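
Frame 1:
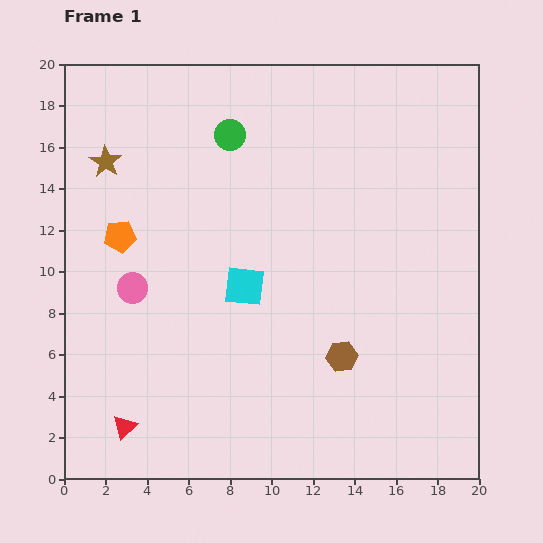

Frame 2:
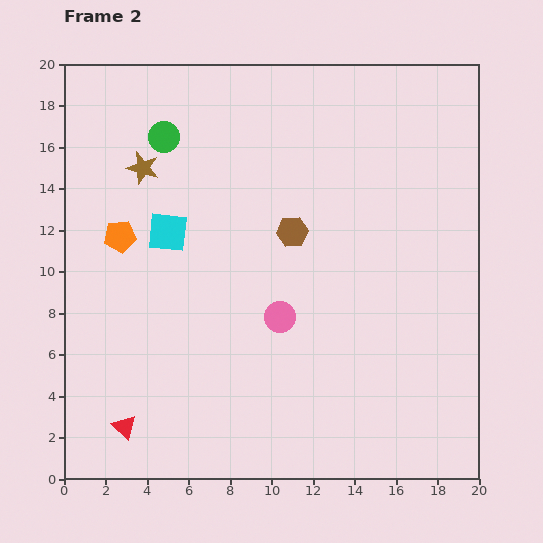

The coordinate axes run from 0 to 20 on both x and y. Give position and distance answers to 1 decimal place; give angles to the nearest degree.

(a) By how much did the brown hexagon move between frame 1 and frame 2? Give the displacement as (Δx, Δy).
(-2.4, 6.0)

The brown hexagon was at (13.4, 5.9) in frame 1 and (11.0, 11.9) in frame 2.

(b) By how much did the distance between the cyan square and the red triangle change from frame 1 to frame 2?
+0.7

Distance in frame 1: 8.9. Distance in frame 2: 9.6.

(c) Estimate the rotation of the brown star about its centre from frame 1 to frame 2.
16° counter-clockwise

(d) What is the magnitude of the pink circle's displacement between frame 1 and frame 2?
7.2

The pink circle moved from (3.3, 9.2) to (10.4, 7.8), a distance of √(7.1² + 1.4²) ≈ 7.2.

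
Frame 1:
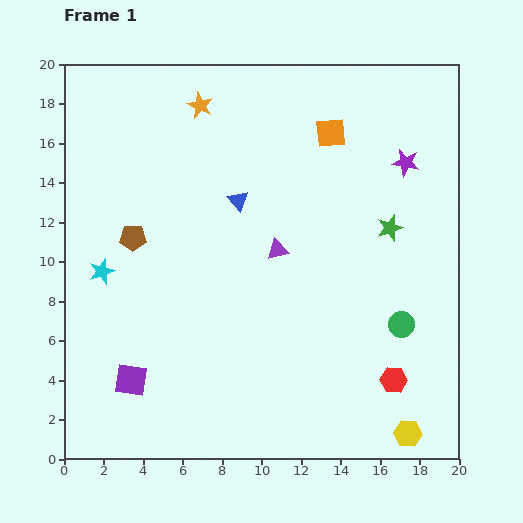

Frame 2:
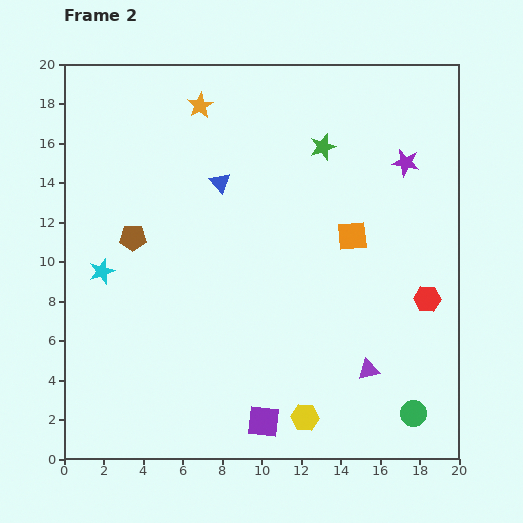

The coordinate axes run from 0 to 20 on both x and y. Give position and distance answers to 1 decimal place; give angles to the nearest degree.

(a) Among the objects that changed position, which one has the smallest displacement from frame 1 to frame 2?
the blue triangle

(moved 1.3)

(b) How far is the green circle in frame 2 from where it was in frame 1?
4.5

The green circle moved from (17.1, 6.8) to (17.7, 2.3), a distance of √(0.6² + 4.5²) ≈ 4.5.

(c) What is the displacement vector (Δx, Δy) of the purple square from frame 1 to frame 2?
(6.7, -2.1)

The purple square was at (3.4, 4.0) in frame 1 and (10.1, 1.9) in frame 2.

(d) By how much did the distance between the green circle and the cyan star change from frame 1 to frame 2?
+2.0

Distance in frame 1: 15.4. Distance in frame 2: 17.4.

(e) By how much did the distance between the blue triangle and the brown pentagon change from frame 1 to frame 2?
-0.4

Distance in frame 1: 5.6. Distance in frame 2: 5.2.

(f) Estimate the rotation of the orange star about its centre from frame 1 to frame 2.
17° clockwise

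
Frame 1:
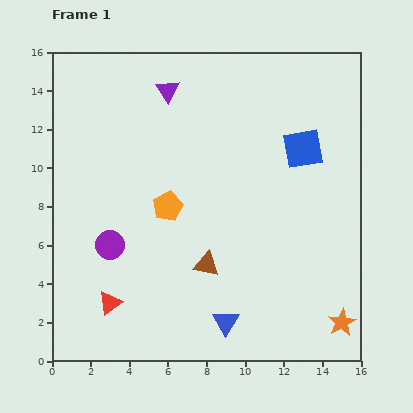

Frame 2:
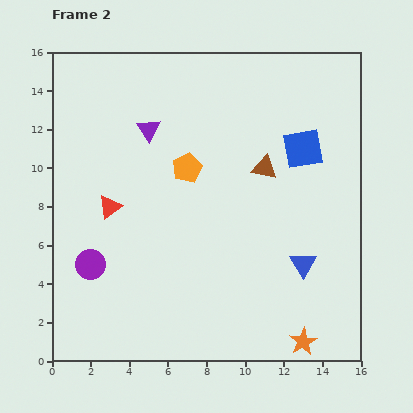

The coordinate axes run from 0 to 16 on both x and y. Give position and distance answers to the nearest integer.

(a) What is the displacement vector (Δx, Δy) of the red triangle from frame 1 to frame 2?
(0, 5)

The red triangle was at (3, 3) in frame 1 and (3, 8) in frame 2.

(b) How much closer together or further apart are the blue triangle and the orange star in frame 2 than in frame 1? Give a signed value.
-2

Distance in frame 1: 6. Distance in frame 2: 4.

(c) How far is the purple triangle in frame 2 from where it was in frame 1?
2

The purple triangle moved from (6, 14) to (5, 12), a distance of √(1² + 2²) ≈ 2.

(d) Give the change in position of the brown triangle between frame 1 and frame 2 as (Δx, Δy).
(3, 5)

The brown triangle was at (8, 5) in frame 1 and (11, 10) in frame 2.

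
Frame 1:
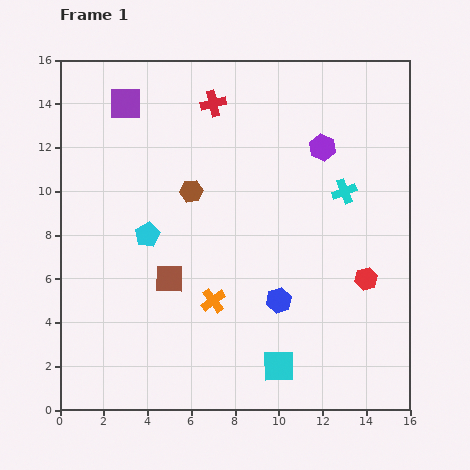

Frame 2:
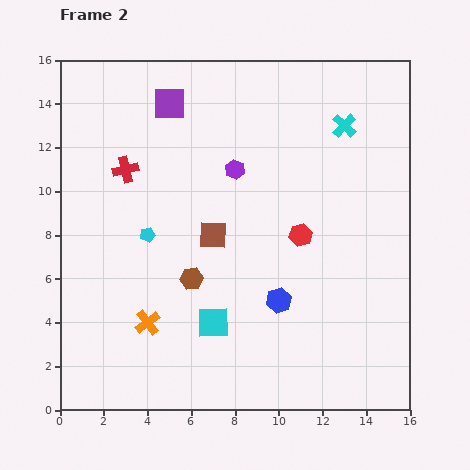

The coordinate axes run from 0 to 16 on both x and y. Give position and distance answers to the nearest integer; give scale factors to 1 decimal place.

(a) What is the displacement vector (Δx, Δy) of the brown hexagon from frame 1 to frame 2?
(0, -4)

The brown hexagon was at (6, 10) in frame 1 and (6, 6) in frame 2.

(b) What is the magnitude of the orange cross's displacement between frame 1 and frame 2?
3

The orange cross moved from (7, 5) to (4, 4), a distance of √(3² + 1²) ≈ 3.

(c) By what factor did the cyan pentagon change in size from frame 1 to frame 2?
0.6×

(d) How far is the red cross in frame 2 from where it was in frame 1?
5

The red cross moved from (7, 14) to (3, 11), a distance of √(4² + 3²) ≈ 5.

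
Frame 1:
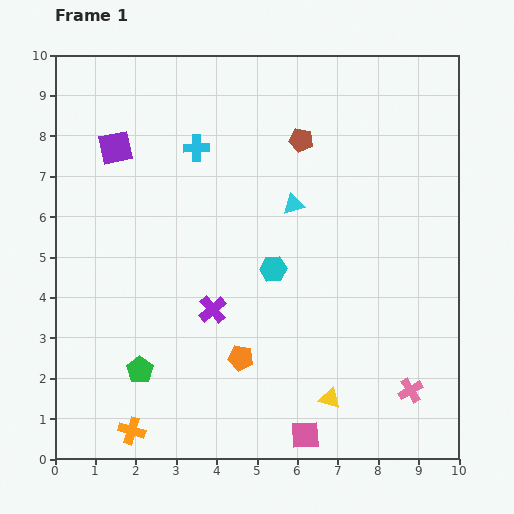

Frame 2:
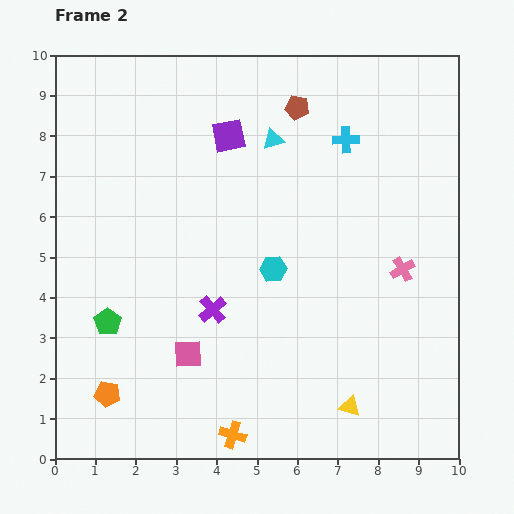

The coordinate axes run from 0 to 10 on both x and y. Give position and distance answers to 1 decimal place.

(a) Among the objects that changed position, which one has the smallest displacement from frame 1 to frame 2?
the yellow triangle

(moved 0.5)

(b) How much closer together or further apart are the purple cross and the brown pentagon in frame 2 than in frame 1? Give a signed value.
+0.7

Distance in frame 1: 4.7. Distance in frame 2: 5.4.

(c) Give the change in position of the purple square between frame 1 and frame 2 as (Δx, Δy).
(2.8, 0.3)

The purple square was at (1.5, 7.7) in frame 1 and (4.3, 8.0) in frame 2.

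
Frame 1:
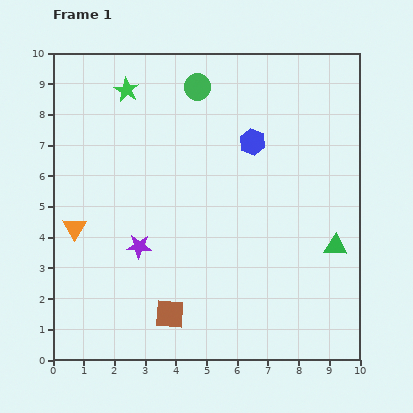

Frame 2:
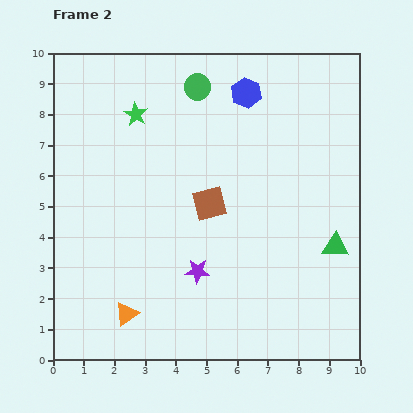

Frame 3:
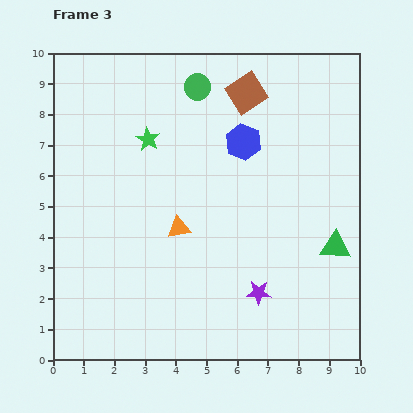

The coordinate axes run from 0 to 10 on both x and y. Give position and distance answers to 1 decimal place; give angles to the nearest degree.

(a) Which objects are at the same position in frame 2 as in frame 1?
the green circle, the green triangle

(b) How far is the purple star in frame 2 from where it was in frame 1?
2.1

The purple star moved from (2.8, 3.7) to (4.7, 2.9), a distance of √(1.9² + 0.8²) ≈ 2.1.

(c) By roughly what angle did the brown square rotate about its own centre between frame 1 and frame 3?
37° counter-clockwise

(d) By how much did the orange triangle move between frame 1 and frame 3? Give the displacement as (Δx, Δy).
(3.4, 0.0)

The orange triangle was at (0.7, 4.3) in frame 1 and (4.1, 4.3) in frame 3.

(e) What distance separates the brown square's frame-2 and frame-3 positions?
3.8

The brown square moved from (5.1, 5.1) to (6.3, 8.7), a distance of √(1.2² + 3.6²) ≈ 3.8.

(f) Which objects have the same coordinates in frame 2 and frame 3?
the green circle, the green triangle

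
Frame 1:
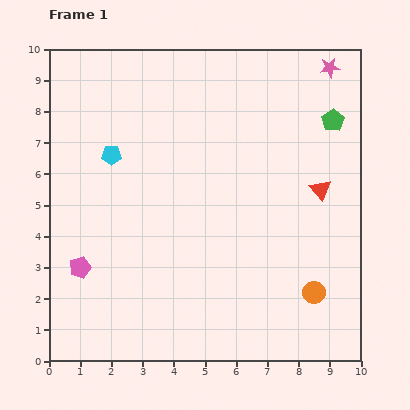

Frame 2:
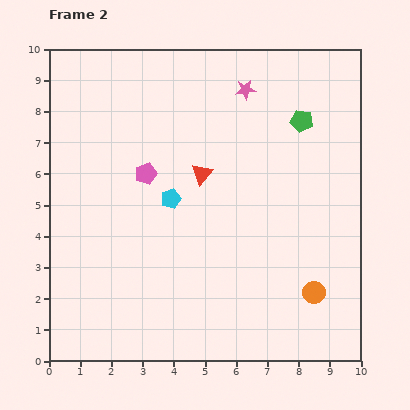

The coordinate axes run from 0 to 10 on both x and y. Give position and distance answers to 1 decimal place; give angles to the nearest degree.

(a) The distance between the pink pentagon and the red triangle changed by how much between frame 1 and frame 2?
-6.3

Distance in frame 1: 8.1. Distance in frame 2: 1.8.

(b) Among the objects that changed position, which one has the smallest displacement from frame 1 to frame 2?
the green pentagon

(moved 1.0)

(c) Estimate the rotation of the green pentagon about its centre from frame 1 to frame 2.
29° counter-clockwise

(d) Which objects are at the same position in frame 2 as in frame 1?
the orange circle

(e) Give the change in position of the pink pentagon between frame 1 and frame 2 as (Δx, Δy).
(2.1, 3.0)

The pink pentagon was at (1.0, 3.0) in frame 1 and (3.1, 6.0) in frame 2.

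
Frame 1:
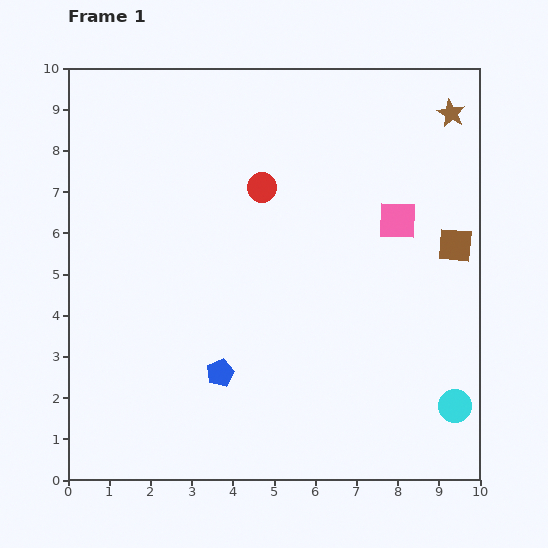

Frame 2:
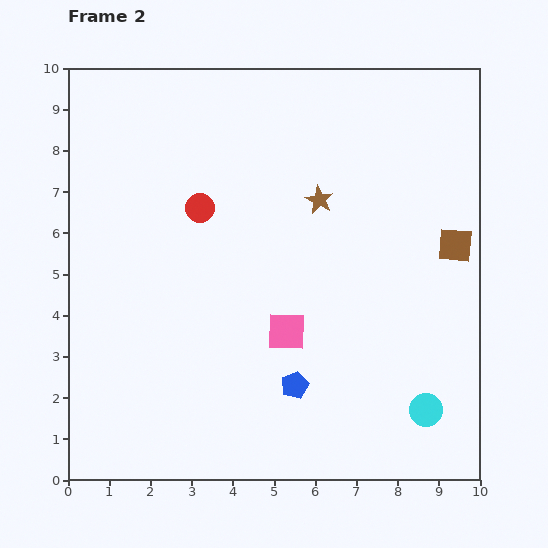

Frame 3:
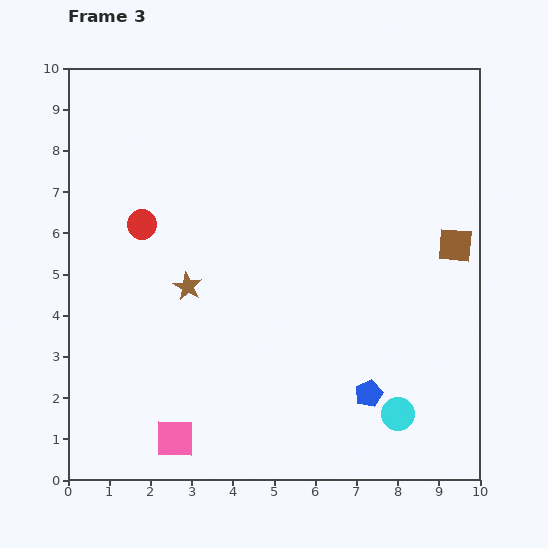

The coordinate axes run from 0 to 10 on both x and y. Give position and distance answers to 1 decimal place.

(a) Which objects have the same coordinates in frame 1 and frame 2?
the brown square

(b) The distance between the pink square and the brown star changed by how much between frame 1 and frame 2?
+0.4

Distance in frame 1: 2.9. Distance in frame 2: 3.3.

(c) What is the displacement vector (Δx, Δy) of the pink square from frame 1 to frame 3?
(-5.4, -5.3)

The pink square was at (8.0, 6.3) in frame 1 and (2.6, 1.0) in frame 3.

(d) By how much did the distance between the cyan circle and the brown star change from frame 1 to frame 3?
-1.1

Distance in frame 1: 7.1. Distance in frame 3: 6.0.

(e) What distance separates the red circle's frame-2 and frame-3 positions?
1.5

The red circle moved from (3.2, 6.6) to (1.8, 6.2), a distance of √(1.4² + 0.4²) ≈ 1.5.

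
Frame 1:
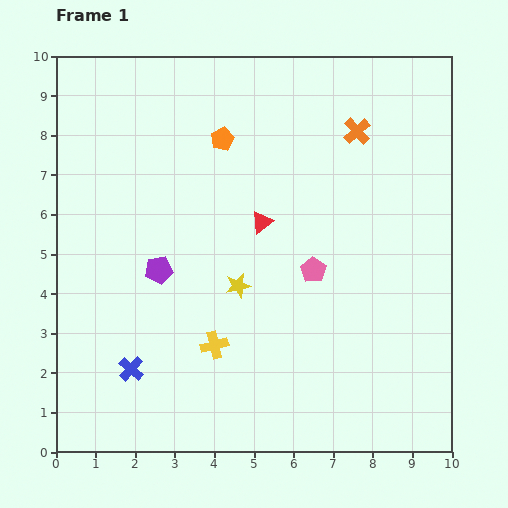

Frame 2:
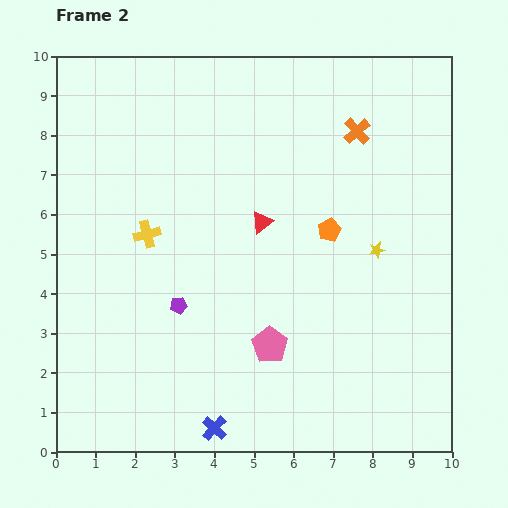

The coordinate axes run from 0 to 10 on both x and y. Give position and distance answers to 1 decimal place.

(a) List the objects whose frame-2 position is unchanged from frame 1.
the red triangle, the orange cross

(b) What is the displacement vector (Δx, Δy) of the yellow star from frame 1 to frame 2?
(3.5, 0.9)

The yellow star was at (4.6, 4.2) in frame 1 and (8.1, 5.1) in frame 2.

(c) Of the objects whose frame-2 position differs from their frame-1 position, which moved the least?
the purple pentagon

(moved 1.0)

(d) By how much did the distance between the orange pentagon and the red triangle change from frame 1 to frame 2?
-0.6

Distance in frame 1: 2.3. Distance in frame 2: 1.7.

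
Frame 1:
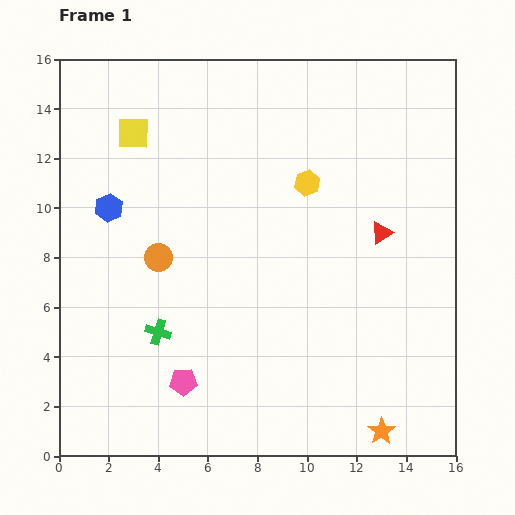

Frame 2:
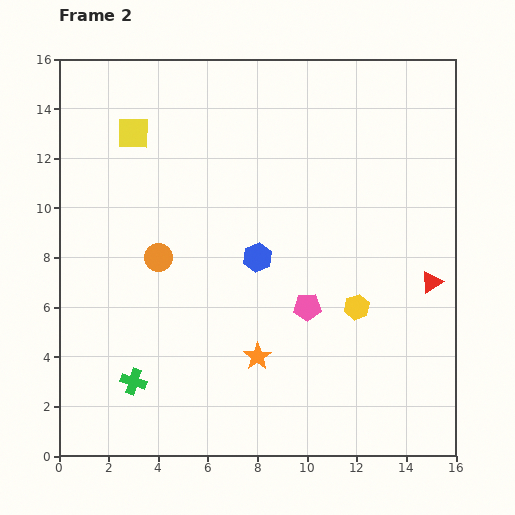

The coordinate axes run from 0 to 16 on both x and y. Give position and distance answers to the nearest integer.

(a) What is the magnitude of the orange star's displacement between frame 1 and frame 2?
6

The orange star moved from (13, 1) to (8, 4), a distance of √(5² + 3²) ≈ 6.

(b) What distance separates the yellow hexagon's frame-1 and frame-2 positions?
5

The yellow hexagon moved from (10, 11) to (12, 6), a distance of √(2² + 5²) ≈ 5.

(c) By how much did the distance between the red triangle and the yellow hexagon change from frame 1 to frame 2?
-1

Distance in frame 1: 4. Distance in frame 2: 3.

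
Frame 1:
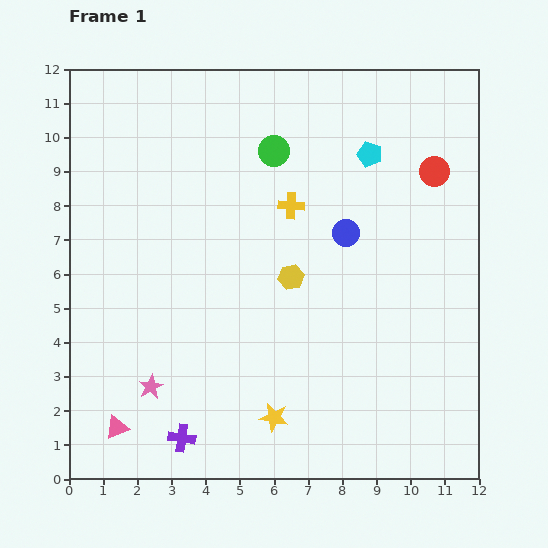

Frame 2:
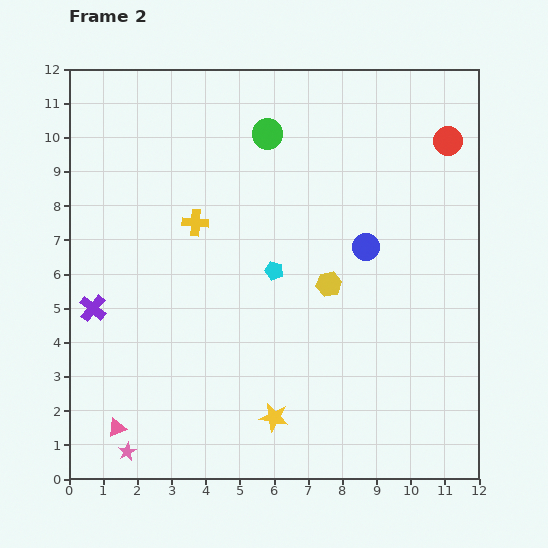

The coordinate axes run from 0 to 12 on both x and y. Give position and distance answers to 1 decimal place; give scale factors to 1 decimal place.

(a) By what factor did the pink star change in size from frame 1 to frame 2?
0.7×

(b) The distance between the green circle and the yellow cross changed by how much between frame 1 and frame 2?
+1.6

Distance in frame 1: 1.7. Distance in frame 2: 3.3.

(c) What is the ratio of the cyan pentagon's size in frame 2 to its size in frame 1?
0.8×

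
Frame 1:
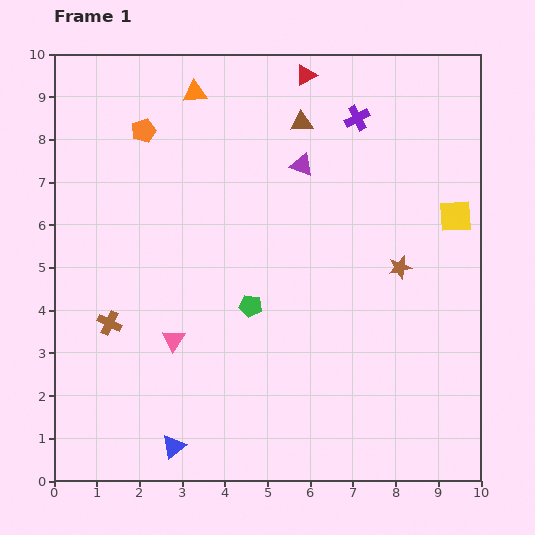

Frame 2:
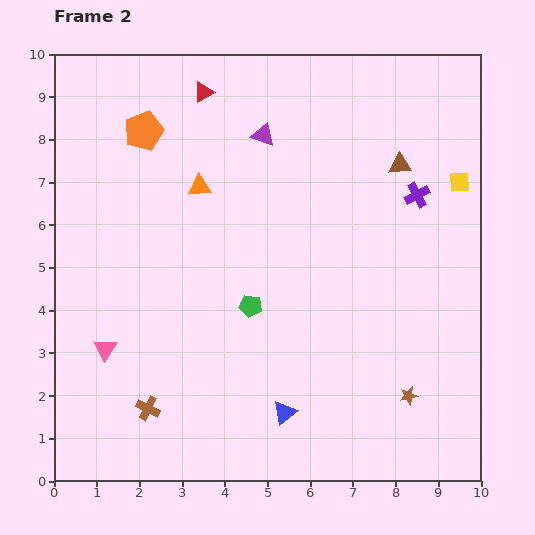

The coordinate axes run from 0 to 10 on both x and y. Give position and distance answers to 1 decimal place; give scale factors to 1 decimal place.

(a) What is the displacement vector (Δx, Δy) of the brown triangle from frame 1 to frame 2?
(2.3, -1.0)

The brown triangle was at (5.8, 8.4) in frame 1 and (8.1, 7.4) in frame 2.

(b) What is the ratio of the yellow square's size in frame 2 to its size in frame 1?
0.6×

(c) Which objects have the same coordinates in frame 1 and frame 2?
the green pentagon, the orange pentagon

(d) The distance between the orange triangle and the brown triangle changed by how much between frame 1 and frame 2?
+2.1

Distance in frame 1: 2.6. Distance in frame 2: 4.7.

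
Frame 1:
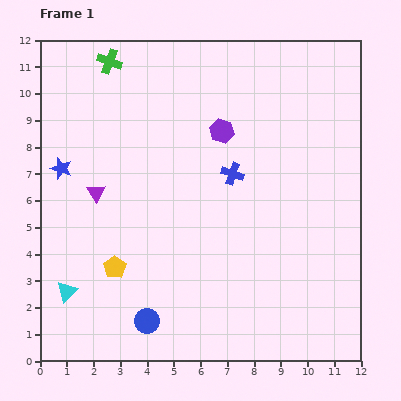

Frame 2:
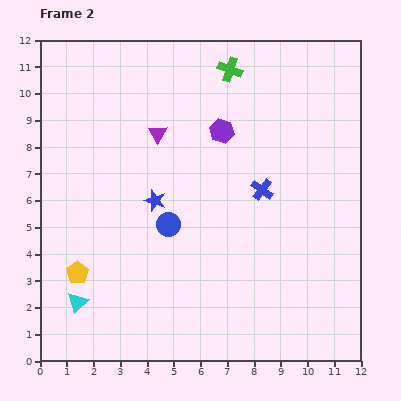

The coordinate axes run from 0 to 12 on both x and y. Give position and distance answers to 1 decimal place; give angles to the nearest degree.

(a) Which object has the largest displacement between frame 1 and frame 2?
the green cross

(moved 4.5; next 3.7)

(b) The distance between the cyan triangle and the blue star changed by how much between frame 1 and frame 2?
+0.2

Distance in frame 1: 4.6. Distance in frame 2: 4.8.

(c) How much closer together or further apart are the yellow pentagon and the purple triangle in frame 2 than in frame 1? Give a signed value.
+3.1

Distance in frame 1: 2.9. Distance in frame 2: 6.0.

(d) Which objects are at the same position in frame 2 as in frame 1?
the purple hexagon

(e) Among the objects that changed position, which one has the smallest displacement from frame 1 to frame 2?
the cyan triangle

(moved 0.6)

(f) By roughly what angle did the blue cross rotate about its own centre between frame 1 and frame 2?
18° clockwise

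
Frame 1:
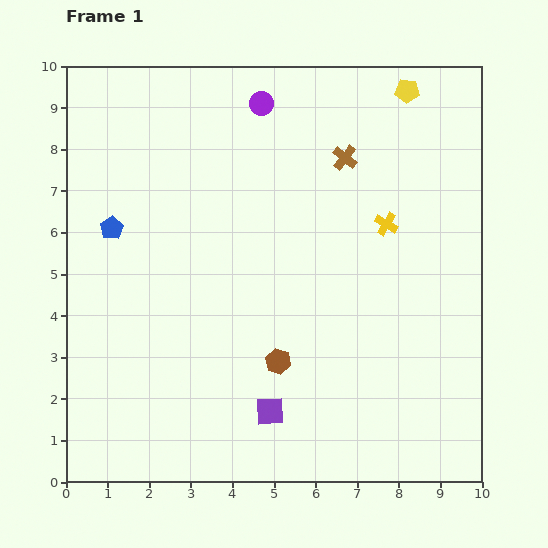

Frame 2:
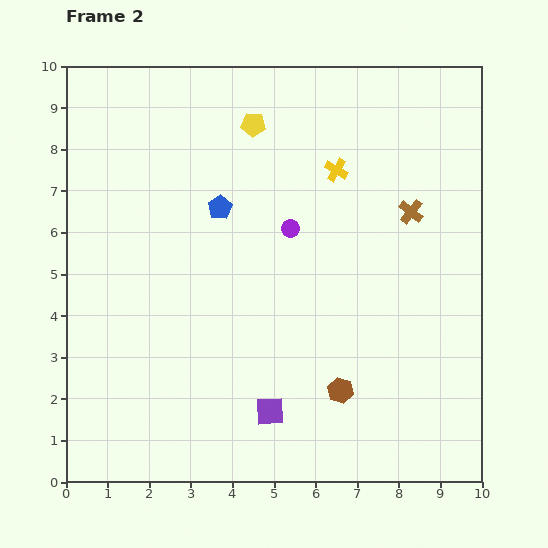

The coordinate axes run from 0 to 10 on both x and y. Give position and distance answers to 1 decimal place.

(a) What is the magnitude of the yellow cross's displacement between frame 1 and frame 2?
1.8

The yellow cross moved from (7.7, 6.2) to (6.5, 7.5), a distance of √(1.2² + 1.3²) ≈ 1.8.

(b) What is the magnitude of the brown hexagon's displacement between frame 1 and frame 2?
1.7

The brown hexagon moved from (5.1, 2.9) to (6.6, 2.2), a distance of √(1.5² + 0.7²) ≈ 1.7.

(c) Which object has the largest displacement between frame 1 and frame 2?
the yellow pentagon

(moved 3.8; next 3.1)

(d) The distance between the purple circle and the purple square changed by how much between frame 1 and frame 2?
-3.0

Distance in frame 1: 7.4. Distance in frame 2: 4.4.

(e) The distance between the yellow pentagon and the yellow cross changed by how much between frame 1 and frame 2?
-0.9

Distance in frame 1: 3.2. Distance in frame 2: 2.3.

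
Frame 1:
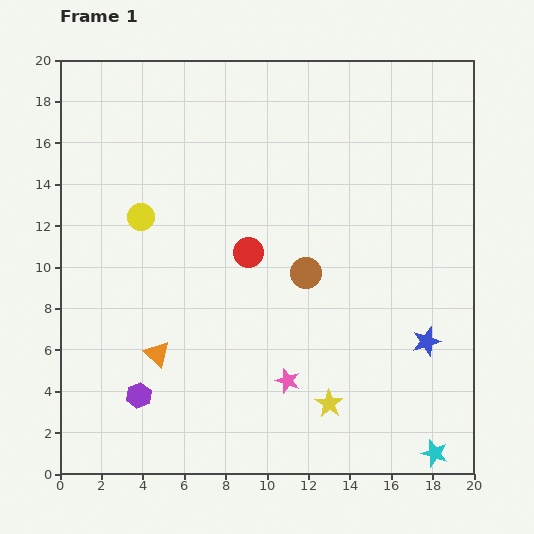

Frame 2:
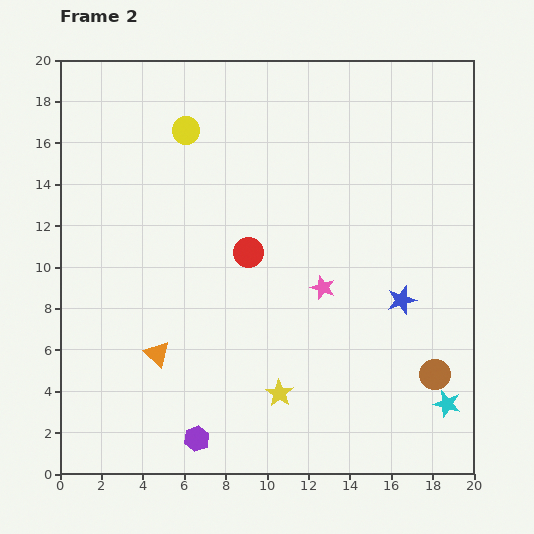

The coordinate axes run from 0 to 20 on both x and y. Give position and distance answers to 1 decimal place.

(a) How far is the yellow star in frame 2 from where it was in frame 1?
2.5

The yellow star moved from (13.0, 3.4) to (10.6, 3.9), a distance of √(2.4² + 0.5²) ≈ 2.5.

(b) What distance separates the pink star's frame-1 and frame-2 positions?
4.8

The pink star moved from (11.0, 4.5) to (12.7, 9.0), a distance of √(1.7² + 4.5²) ≈ 4.8.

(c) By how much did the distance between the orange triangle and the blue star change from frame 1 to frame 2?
-0.9

Distance in frame 1: 13.0. Distance in frame 2: 12.1.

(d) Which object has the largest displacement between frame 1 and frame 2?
the brown circle

(moved 7.9; next 4.8)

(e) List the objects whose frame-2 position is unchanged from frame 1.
the red circle, the orange triangle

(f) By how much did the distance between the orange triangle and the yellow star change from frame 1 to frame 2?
-2.4

Distance in frame 1: 8.6. Distance in frame 2: 6.2.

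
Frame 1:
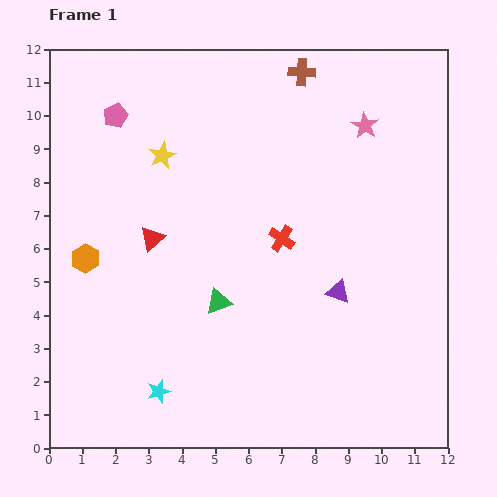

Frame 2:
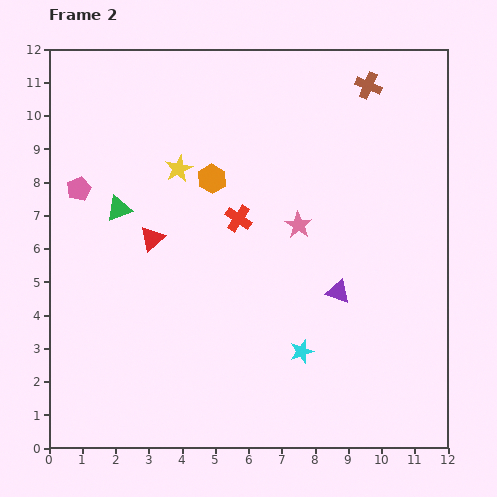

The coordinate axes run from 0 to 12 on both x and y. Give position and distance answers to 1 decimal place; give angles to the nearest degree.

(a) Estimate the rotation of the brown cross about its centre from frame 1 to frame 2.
20° clockwise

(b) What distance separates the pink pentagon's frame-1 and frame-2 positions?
2.5

The pink pentagon moved from (2.0, 10.0) to (0.9, 7.8), a distance of √(1.1² + 2.2²) ≈ 2.5.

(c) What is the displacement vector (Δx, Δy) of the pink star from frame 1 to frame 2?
(-2.0, -3.0)

The pink star was at (9.5, 9.7) in frame 1 and (7.5, 6.7) in frame 2.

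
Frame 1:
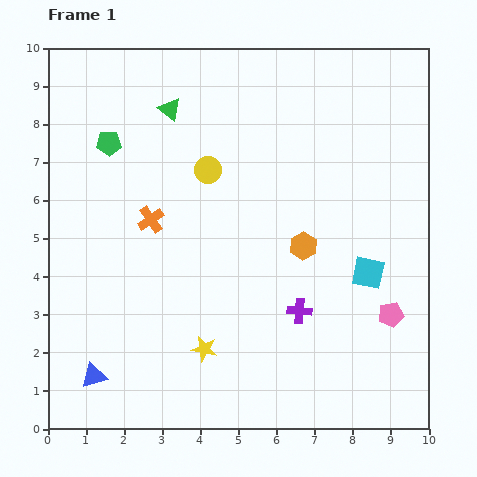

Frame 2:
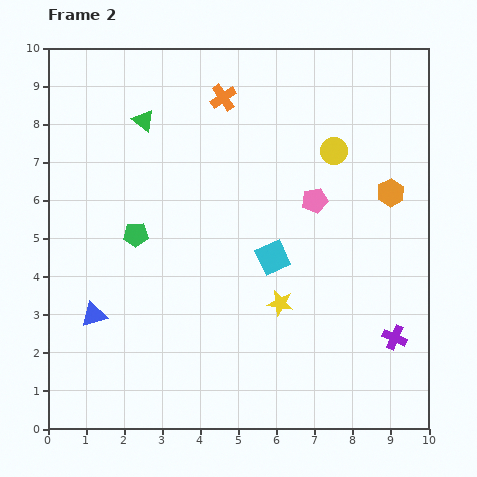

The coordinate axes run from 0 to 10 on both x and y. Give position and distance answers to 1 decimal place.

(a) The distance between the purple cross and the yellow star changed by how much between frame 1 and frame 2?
+0.4

Distance in frame 1: 2.7. Distance in frame 2: 3.1.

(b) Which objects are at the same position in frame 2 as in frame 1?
none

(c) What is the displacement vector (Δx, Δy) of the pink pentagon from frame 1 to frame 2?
(-2.0, 3.0)

The pink pentagon was at (9.0, 3.0) in frame 1 and (7.0, 6.0) in frame 2.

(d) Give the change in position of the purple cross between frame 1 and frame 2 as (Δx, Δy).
(2.5, -0.7)

The purple cross was at (6.6, 3.1) in frame 1 and (9.1, 2.4) in frame 2.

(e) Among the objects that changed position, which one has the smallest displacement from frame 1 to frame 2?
the green triangle

(moved 0.8)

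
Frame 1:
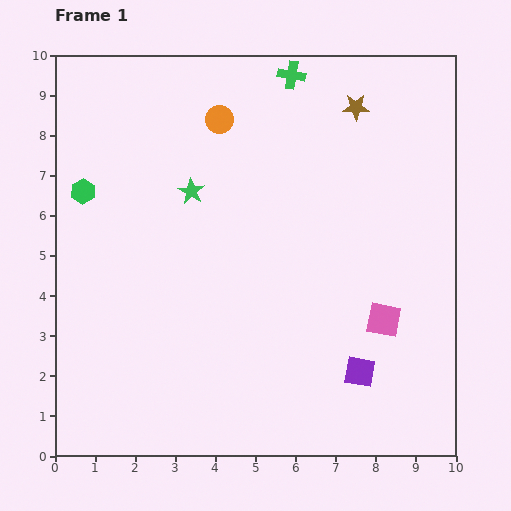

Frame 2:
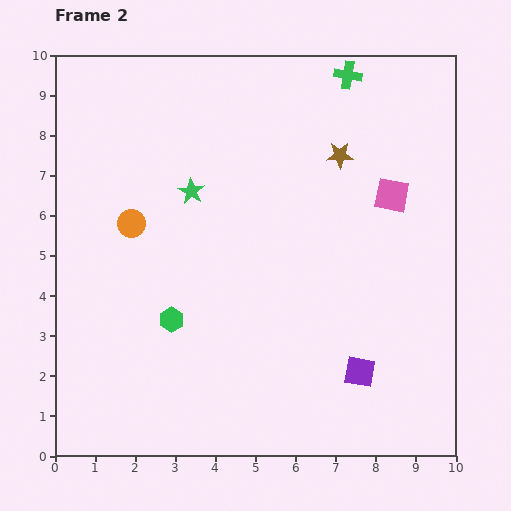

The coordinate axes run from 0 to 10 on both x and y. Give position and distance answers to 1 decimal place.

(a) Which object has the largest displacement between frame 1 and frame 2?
the green hexagon

(moved 3.9; next 3.4)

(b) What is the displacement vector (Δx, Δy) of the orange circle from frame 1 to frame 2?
(-2.2, -2.6)

The orange circle was at (4.1, 8.4) in frame 1 and (1.9, 5.8) in frame 2.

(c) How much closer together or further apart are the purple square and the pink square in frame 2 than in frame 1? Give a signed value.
+3.1

Distance in frame 1: 1.4. Distance in frame 2: 4.5.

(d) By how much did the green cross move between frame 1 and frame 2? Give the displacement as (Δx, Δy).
(1.4, 0.0)

The green cross was at (5.9, 9.5) in frame 1 and (7.3, 9.5) in frame 2.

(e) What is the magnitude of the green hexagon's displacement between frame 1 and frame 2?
3.9

The green hexagon moved from (0.7, 6.6) to (2.9, 3.4), a distance of √(2.2² + 3.2²) ≈ 3.9.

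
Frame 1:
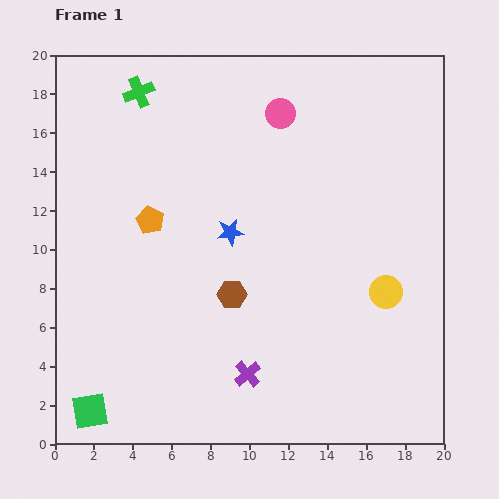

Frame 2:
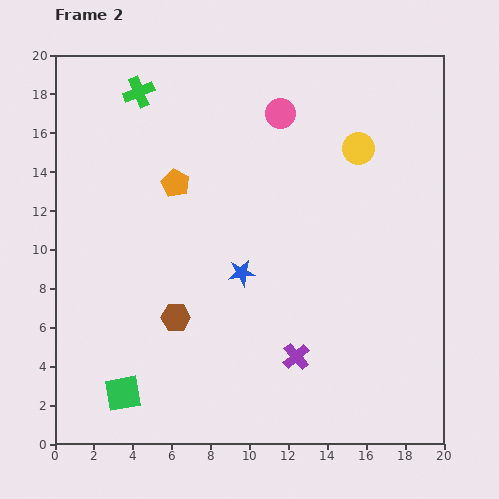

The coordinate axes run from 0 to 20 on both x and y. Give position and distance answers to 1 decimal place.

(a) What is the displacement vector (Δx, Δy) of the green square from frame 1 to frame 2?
(1.7, 0.9)

The green square was at (1.8, 1.7) in frame 1 and (3.5, 2.6) in frame 2.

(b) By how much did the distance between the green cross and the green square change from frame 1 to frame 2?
-1.1

Distance in frame 1: 16.6. Distance in frame 2: 15.5.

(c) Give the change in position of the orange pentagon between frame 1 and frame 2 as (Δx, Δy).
(1.3, 1.9)

The orange pentagon was at (4.9, 11.5) in frame 1 and (6.2, 13.4) in frame 2.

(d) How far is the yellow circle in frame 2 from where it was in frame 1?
7.5

The yellow circle moved from (17.0, 7.8) to (15.6, 15.2), a distance of √(1.4² + 7.4²) ≈ 7.5.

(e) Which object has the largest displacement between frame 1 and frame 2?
the yellow circle

(moved 7.5; next 3.1)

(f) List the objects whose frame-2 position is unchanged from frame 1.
the pink circle, the green cross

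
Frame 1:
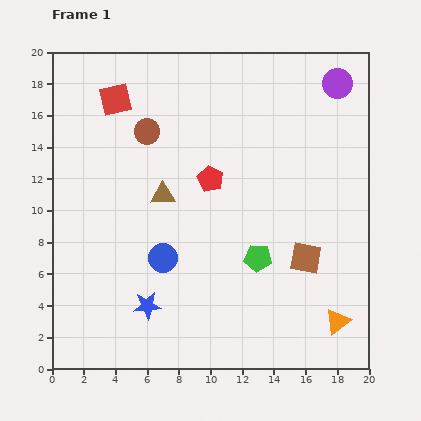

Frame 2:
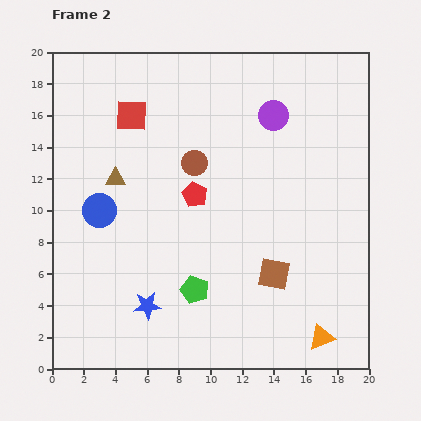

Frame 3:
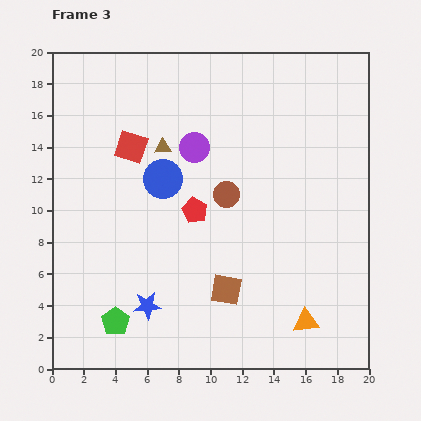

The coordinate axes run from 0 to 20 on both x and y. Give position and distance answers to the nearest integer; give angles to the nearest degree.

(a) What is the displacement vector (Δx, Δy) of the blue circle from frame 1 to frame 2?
(-4, 3)

The blue circle was at (7, 7) in frame 1 and (3, 10) in frame 2.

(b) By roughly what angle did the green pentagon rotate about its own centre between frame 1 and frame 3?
31° clockwise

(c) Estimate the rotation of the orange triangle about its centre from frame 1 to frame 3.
31° clockwise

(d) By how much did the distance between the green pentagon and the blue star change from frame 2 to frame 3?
-1

Distance in frame 2: 3. Distance in frame 3: 2.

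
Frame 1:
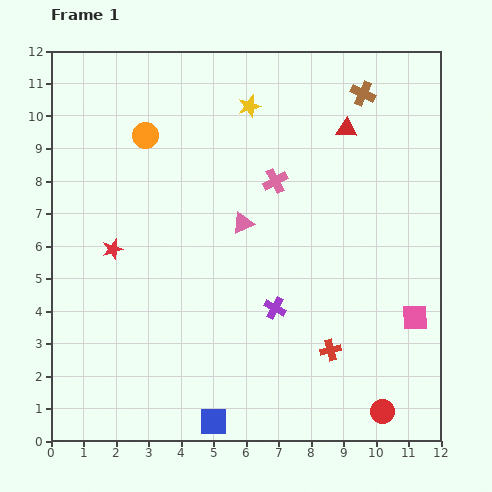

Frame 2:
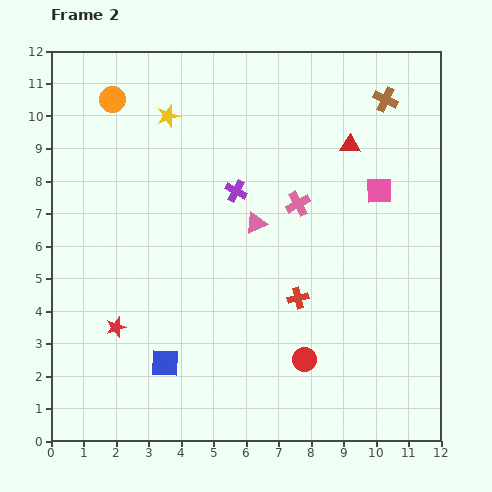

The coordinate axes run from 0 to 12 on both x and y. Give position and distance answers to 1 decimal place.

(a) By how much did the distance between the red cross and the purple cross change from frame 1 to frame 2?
+1.7

Distance in frame 1: 2.1. Distance in frame 2: 3.8.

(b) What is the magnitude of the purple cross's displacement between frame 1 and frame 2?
3.8

The purple cross moved from (6.9, 4.1) to (5.7, 7.7), a distance of √(1.2² + 3.6²) ≈ 3.8.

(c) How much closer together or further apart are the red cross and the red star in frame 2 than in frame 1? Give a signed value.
-1.7

Distance in frame 1: 7.4. Distance in frame 2: 5.7.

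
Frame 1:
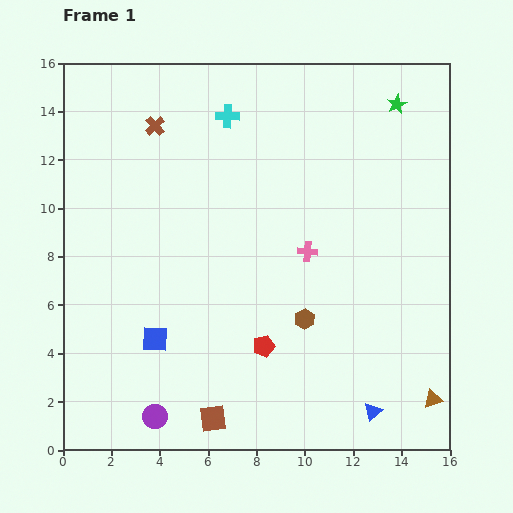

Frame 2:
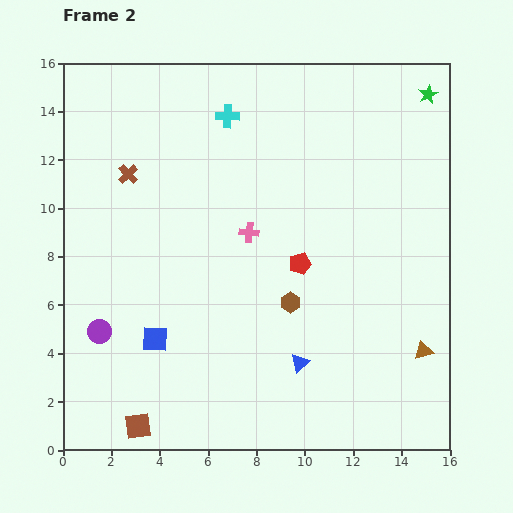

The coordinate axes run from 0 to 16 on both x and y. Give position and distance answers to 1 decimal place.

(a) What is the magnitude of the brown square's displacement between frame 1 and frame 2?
3.1

The brown square moved from (6.2, 1.3) to (3.1, 1.0), a distance of √(3.1² + 0.3²) ≈ 3.1.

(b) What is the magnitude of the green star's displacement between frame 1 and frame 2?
1.4

The green star moved from (13.8, 14.3) to (15.1, 14.7), a distance of √(1.3² + 0.4²) ≈ 1.4.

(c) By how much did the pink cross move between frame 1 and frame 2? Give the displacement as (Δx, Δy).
(-2.4, 0.8)

The pink cross was at (10.1, 8.2) in frame 1 and (7.7, 9.0) in frame 2.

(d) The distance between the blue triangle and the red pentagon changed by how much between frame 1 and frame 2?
-1.1

Distance in frame 1: 5.2. Distance in frame 2: 4.1.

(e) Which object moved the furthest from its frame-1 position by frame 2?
the purple circle

(moved 4.2; next 3.7)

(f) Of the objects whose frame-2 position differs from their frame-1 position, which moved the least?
the brown hexagon

(moved 0.9)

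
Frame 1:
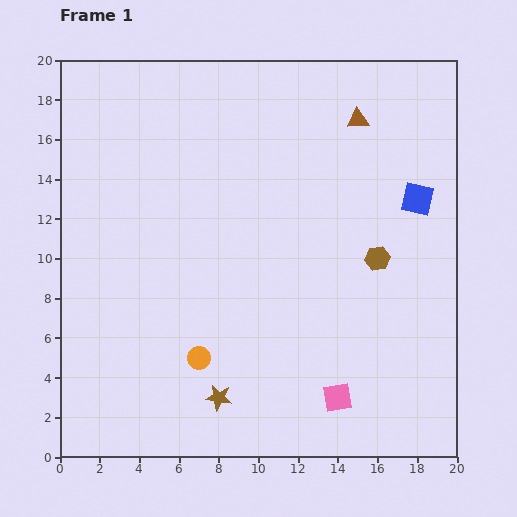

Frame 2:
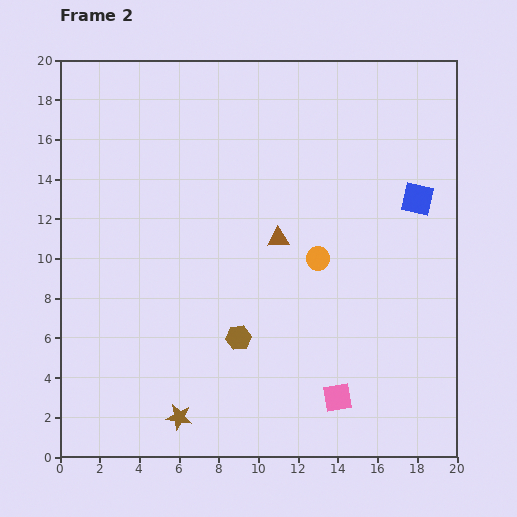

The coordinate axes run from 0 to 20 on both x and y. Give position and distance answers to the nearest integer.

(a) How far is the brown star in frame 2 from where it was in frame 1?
2

The brown star moved from (8, 3) to (6, 2), a distance of √(2² + 1²) ≈ 2.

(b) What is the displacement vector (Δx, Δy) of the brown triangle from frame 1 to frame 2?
(-4, -6)

The brown triangle was at (15, 17) in frame 1 and (11, 11) in frame 2.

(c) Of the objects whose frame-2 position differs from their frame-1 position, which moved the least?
the brown star

(moved 2)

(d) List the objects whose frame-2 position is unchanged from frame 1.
the pink square, the blue square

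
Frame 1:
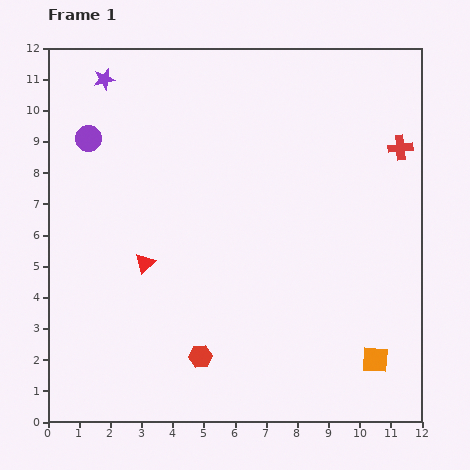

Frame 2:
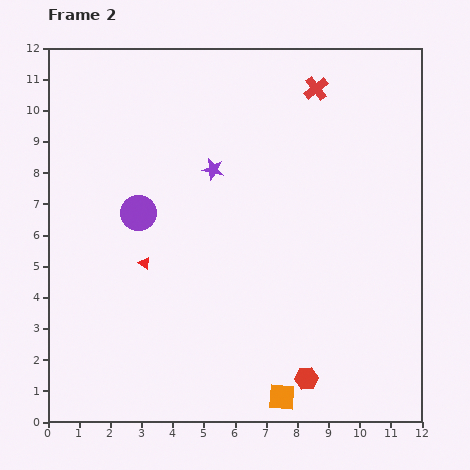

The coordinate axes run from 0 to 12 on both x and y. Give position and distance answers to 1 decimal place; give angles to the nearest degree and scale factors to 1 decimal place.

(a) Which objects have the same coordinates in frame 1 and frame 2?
the red triangle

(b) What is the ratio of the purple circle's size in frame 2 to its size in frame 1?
1.4×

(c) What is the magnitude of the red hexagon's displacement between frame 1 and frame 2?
3.5

The red hexagon moved from (4.9, 2.1) to (8.3, 1.4), a distance of √(3.4² + 0.7²) ≈ 3.5.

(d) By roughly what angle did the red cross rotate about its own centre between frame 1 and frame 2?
32° counter-clockwise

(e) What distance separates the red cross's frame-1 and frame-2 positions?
3.3

The red cross moved from (11.3, 8.8) to (8.6, 10.7), a distance of √(2.7² + 1.9²) ≈ 3.3.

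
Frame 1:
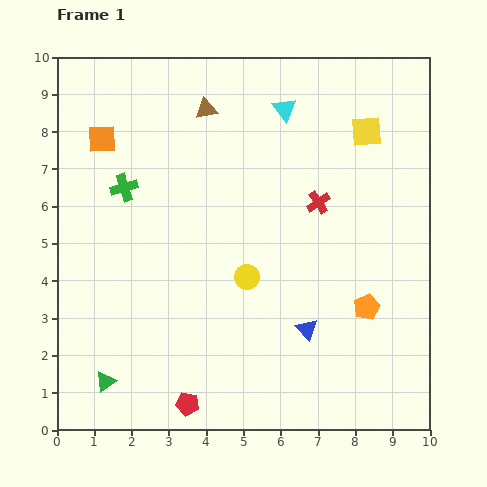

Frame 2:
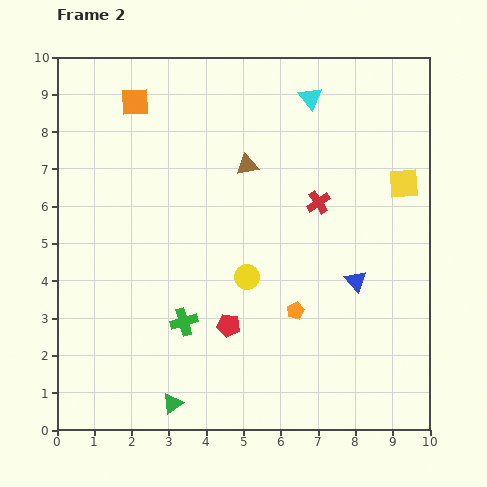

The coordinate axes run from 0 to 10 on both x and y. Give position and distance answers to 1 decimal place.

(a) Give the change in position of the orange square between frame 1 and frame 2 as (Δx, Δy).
(0.9, 1.0)

The orange square was at (1.2, 7.8) in frame 1 and (2.1, 8.8) in frame 2.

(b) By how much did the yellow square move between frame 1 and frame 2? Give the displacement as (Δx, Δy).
(1.0, -1.4)

The yellow square was at (8.3, 8.0) in frame 1 and (9.3, 6.6) in frame 2.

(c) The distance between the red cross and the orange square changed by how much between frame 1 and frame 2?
-0.4

Distance in frame 1: 6.0. Distance in frame 2: 5.6.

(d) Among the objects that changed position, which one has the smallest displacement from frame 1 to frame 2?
the cyan triangle

(moved 0.8)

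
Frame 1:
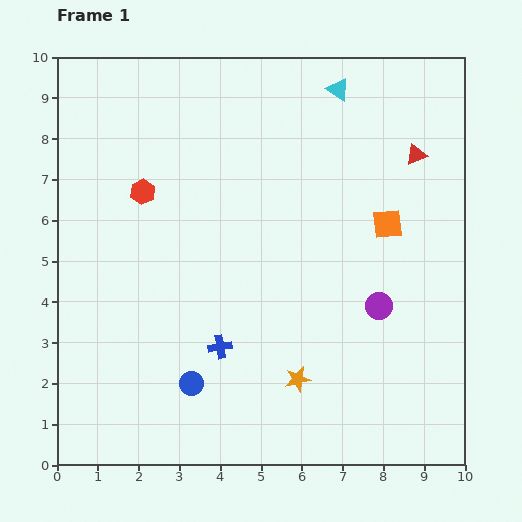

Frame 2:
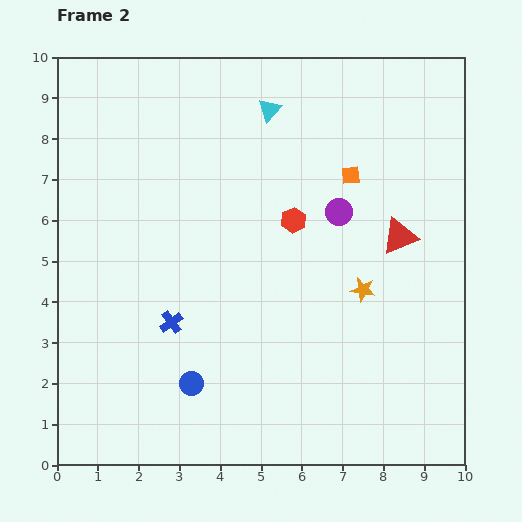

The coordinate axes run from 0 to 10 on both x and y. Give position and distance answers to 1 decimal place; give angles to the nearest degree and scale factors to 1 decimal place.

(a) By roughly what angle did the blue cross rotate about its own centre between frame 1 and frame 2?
26° counter-clockwise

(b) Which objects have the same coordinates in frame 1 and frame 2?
the blue circle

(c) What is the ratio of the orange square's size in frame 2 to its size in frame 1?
0.6×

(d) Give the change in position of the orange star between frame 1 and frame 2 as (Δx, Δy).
(1.6, 2.2)

The orange star was at (5.9, 2.1) in frame 1 and (7.5, 4.3) in frame 2.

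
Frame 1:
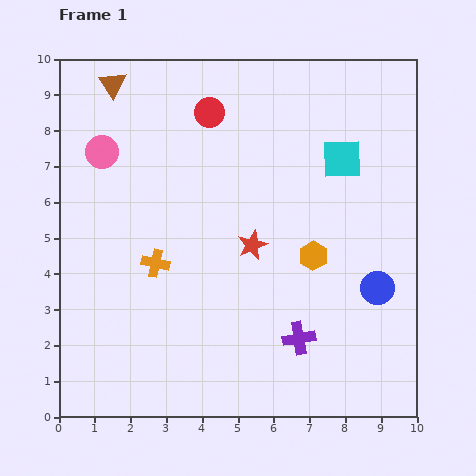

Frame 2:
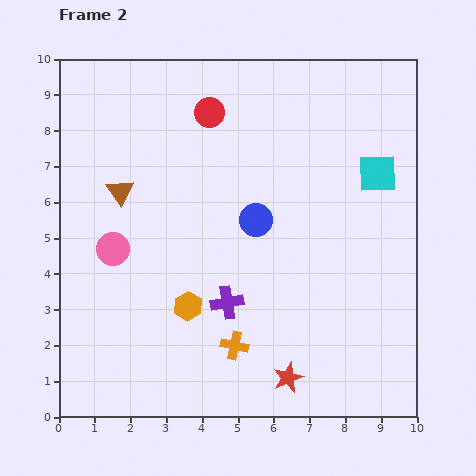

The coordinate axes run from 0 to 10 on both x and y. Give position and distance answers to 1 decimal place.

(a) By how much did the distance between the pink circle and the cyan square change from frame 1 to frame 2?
+1.0

Distance in frame 1: 6.7. Distance in frame 2: 7.7.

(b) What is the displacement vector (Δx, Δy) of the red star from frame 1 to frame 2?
(1.0, -3.7)

The red star was at (5.4, 4.8) in frame 1 and (6.4, 1.1) in frame 2.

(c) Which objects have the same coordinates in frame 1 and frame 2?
the red circle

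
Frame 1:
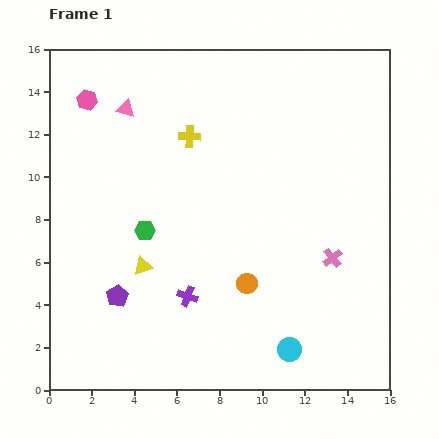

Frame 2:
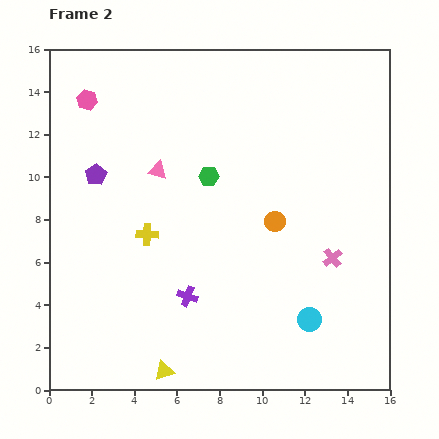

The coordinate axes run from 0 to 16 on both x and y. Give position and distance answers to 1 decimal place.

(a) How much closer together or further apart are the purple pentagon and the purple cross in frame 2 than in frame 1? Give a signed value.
+3.8

Distance in frame 1: 3.3. Distance in frame 2: 7.1.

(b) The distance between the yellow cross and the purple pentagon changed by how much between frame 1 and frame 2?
-4.5

Distance in frame 1: 8.2. Distance in frame 2: 3.7.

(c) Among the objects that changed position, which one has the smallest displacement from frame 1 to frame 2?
the cyan circle

(moved 1.7)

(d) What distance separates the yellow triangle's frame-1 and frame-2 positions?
5.0

The yellow triangle moved from (4.4, 5.8) to (5.4, 0.9), a distance of √(1.0² + 4.9²) ≈ 5.0.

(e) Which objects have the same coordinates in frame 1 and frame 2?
the pink cross, the purple cross, the pink hexagon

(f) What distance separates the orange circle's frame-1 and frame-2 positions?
3.2

The orange circle moved from (9.3, 5.0) to (10.6, 7.9), a distance of √(1.3² + 2.9²) ≈ 3.2.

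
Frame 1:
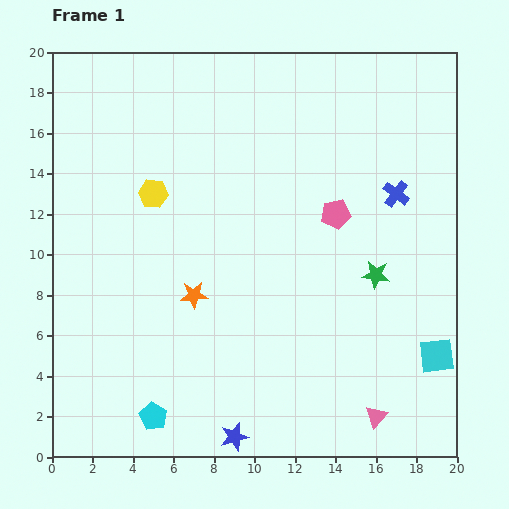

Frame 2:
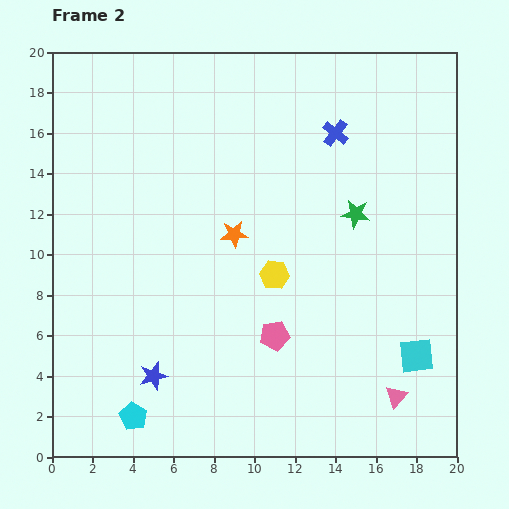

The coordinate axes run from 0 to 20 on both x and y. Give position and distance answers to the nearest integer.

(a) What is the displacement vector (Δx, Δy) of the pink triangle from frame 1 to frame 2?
(1, 1)

The pink triangle was at (16, 2) in frame 1 and (17, 3) in frame 2.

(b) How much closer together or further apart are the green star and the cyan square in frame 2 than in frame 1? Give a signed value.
+3

Distance in frame 1: 5. Distance in frame 2: 8.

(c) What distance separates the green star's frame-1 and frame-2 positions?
3

The green star moved from (16, 9) to (15, 12), a distance of √(1² + 3²) ≈ 3.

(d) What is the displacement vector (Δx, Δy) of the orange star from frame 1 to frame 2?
(2, 3)

The orange star was at (7, 8) in frame 1 and (9, 11) in frame 2.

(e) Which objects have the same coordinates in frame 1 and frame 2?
none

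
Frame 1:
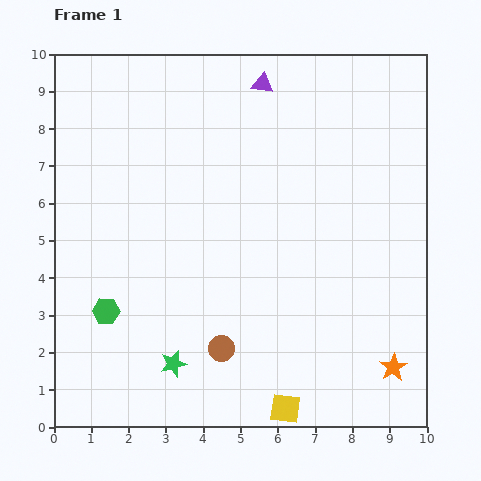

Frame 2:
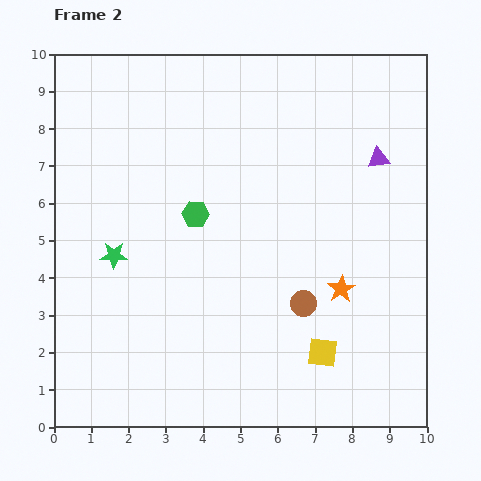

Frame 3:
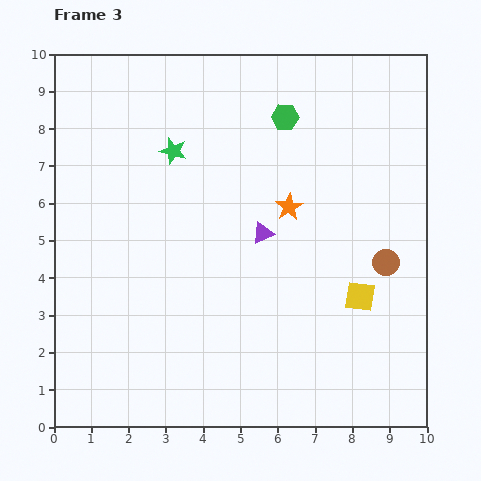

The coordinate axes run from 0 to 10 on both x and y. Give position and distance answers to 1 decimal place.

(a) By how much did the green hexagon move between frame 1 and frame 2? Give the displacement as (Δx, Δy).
(2.4, 2.6)

The green hexagon was at (1.4, 3.1) in frame 1 and (3.8, 5.7) in frame 2.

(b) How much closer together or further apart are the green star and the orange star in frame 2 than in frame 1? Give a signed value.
+0.3

Distance in frame 1: 5.9. Distance in frame 2: 6.2.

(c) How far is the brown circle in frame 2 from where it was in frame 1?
2.5

The brown circle moved from (4.5, 2.1) to (6.7, 3.3), a distance of √(2.2² + 1.2²) ≈ 2.5.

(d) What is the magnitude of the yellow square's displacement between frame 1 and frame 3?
3.6

The yellow square moved from (6.2, 0.5) to (8.2, 3.5), a distance of √(2.0² + 3.0²) ≈ 3.6.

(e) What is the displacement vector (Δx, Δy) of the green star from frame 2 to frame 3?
(1.6, 2.8)

The green star was at (1.6, 4.6) in frame 2 and (3.2, 7.4) in frame 3.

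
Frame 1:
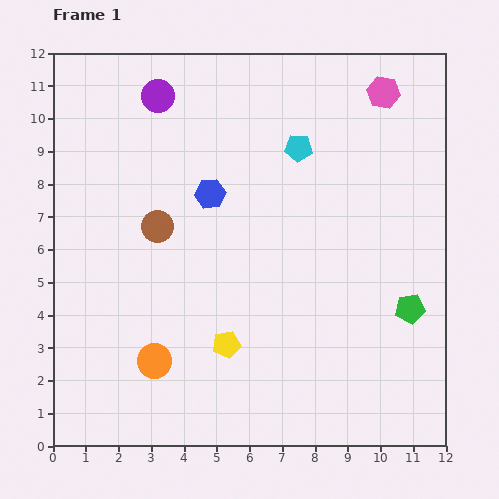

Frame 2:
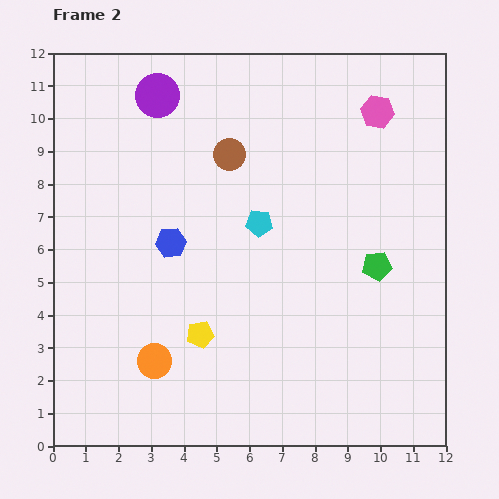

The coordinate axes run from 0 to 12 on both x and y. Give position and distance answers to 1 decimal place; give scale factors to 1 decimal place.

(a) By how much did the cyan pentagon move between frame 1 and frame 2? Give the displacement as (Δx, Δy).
(-1.2, -2.3)

The cyan pentagon was at (7.5, 9.1) in frame 1 and (6.3, 6.8) in frame 2.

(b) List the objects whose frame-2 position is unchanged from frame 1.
the purple circle, the orange circle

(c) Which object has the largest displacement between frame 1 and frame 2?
the brown circle

(moved 3.1; next 2.6)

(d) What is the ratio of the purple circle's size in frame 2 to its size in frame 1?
1.3×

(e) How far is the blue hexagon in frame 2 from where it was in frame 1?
1.9

The blue hexagon moved from (4.8, 7.7) to (3.6, 6.2), a distance of √(1.2² + 1.5²) ≈ 1.9.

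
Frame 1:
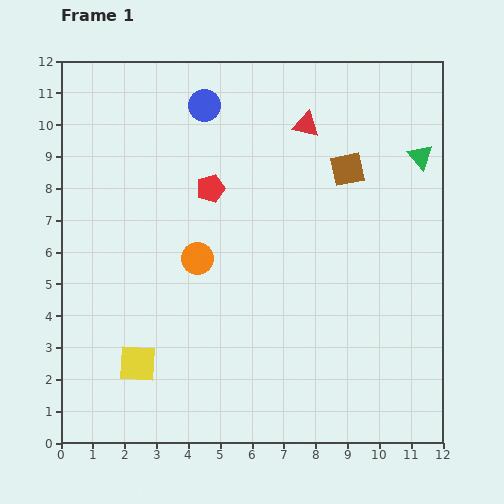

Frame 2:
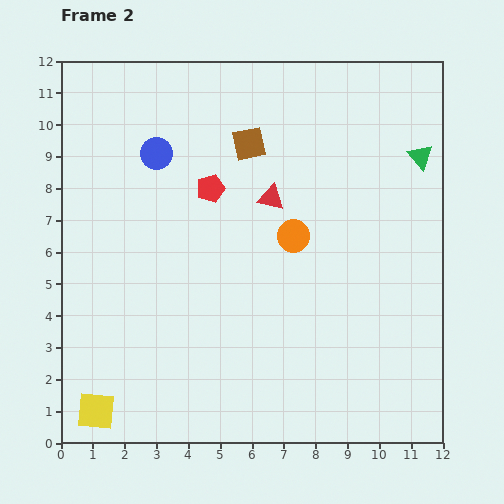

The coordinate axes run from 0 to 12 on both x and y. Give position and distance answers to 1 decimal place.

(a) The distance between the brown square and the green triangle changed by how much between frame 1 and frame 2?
+3.1

Distance in frame 1: 2.3. Distance in frame 2: 5.4.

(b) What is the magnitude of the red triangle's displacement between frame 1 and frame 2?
2.5

The red triangle moved from (7.7, 10.0) to (6.6, 7.7), a distance of √(1.1² + 2.3²) ≈ 2.5.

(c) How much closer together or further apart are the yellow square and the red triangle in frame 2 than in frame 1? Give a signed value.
-0.5

Distance in frame 1: 9.2. Distance in frame 2: 8.7.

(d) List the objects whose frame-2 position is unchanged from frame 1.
the green triangle, the red pentagon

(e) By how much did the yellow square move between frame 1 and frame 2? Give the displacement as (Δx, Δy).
(-1.3, -1.5)

The yellow square was at (2.4, 2.5) in frame 1 and (1.1, 1.0) in frame 2.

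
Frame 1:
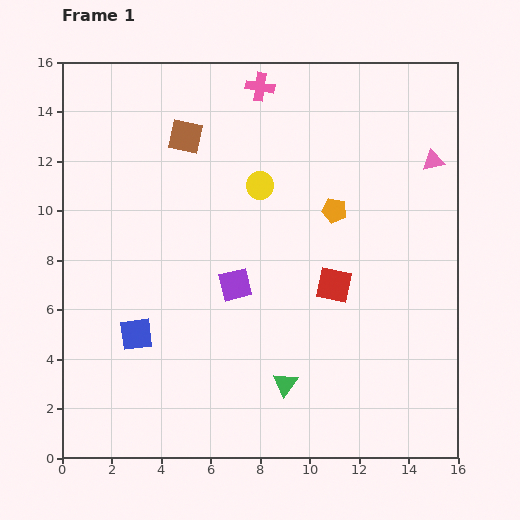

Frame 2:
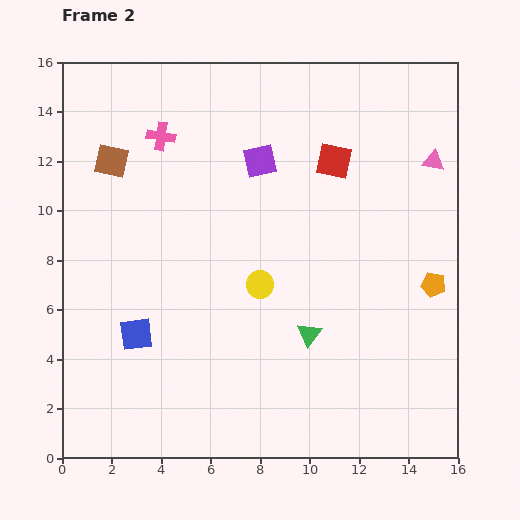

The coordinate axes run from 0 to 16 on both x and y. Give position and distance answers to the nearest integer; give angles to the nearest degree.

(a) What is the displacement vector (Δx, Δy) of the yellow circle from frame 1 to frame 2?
(0, -4)

The yellow circle was at (8, 11) in frame 1 and (8, 7) in frame 2.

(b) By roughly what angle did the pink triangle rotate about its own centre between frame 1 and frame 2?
22° clockwise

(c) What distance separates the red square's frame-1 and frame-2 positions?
5

The red square moved from (11, 7) to (11, 12), a distance of √(0² + 5²) ≈ 5.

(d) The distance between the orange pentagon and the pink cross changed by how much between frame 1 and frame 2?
+7

Distance in frame 1: 6. Distance in frame 2: 13.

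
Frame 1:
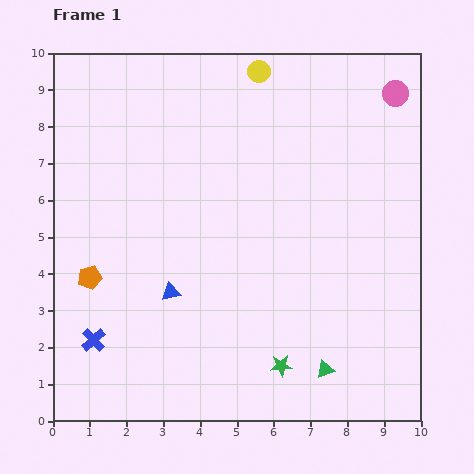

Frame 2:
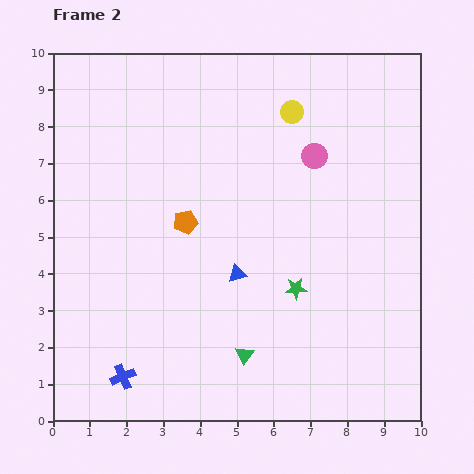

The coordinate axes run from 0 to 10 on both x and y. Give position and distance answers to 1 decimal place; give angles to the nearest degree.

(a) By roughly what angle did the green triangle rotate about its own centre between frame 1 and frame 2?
36° counter-clockwise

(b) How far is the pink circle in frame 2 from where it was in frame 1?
2.8

The pink circle moved from (9.3, 8.9) to (7.1, 7.2), a distance of √(2.2² + 1.7²) ≈ 2.8.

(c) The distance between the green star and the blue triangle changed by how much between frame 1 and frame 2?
-2.0

Distance in frame 1: 3.6. Distance in frame 2: 1.6.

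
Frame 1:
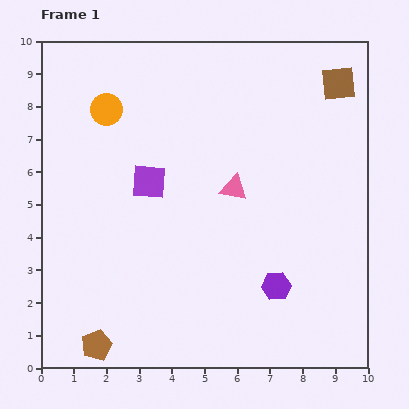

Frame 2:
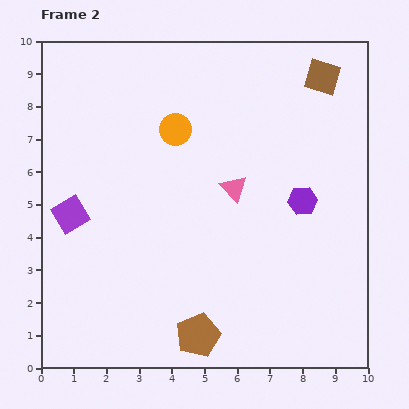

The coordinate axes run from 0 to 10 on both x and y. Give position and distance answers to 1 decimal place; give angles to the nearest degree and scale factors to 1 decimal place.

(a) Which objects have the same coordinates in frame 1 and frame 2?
the pink triangle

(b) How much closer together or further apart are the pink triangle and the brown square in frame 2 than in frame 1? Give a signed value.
-0.2

Distance in frame 1: 4.5. Distance in frame 2: 4.3.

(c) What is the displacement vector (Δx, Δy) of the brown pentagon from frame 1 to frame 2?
(3.1, 0.3)

The brown pentagon was at (1.7, 0.7) in frame 1 and (4.8, 1.0) in frame 2.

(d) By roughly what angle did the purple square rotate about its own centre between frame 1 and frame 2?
35° counter-clockwise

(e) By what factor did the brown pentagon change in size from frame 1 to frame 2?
1.4×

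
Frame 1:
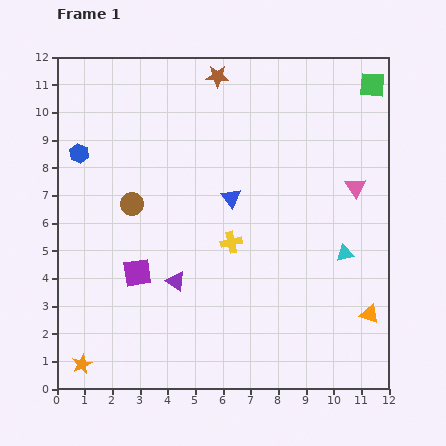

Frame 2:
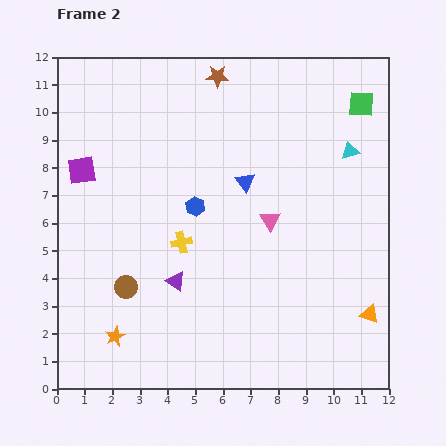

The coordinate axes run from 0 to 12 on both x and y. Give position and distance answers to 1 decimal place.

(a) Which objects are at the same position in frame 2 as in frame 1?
the orange triangle, the brown star, the purple triangle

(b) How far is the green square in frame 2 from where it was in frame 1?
0.8

The green square moved from (11.4, 11.0) to (11.0, 10.3), a distance of √(0.4² + 0.7²) ≈ 0.8.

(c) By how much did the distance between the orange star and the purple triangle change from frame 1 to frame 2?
-1.5

Distance in frame 1: 4.5. Distance in frame 2: 3.0.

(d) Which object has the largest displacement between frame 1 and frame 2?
the blue hexagon

(moved 4.6; next 4.2)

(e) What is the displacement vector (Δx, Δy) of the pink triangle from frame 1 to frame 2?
(-3.1, -1.2)

The pink triangle was at (10.8, 7.3) in frame 1 and (7.7, 6.1) in frame 2.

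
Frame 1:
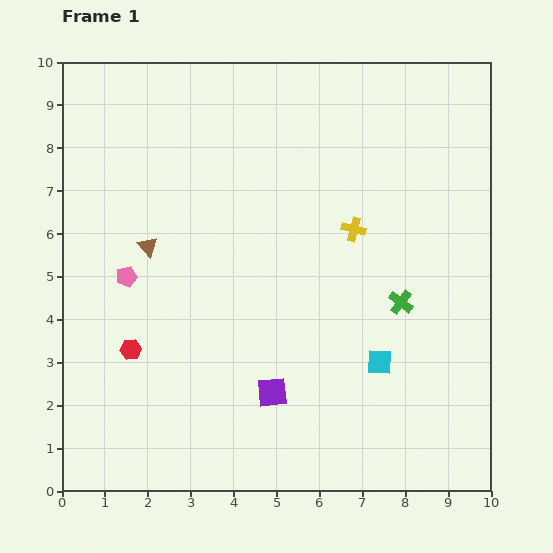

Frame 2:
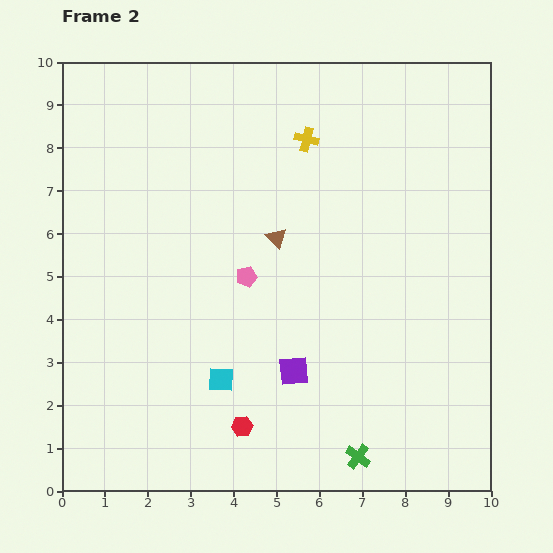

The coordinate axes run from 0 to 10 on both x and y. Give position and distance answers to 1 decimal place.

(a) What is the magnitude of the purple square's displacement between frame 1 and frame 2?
0.7

The purple square moved from (4.9, 2.3) to (5.4, 2.8), a distance of √(0.5² + 0.5²) ≈ 0.7.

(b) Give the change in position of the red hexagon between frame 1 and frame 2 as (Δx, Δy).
(2.6, -1.8)

The red hexagon was at (1.6, 3.3) in frame 1 and (4.2, 1.5) in frame 2.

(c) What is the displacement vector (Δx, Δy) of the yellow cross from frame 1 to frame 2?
(-1.1, 2.1)

The yellow cross was at (6.8, 6.1) in frame 1 and (5.7, 8.2) in frame 2.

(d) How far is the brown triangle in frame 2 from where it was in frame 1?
3.0

The brown triangle moved from (2.0, 5.7) to (5.0, 5.9), a distance of √(3.0² + 0.2²) ≈ 3.0.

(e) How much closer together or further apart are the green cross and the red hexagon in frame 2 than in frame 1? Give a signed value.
-3.6

Distance in frame 1: 6.4. Distance in frame 2: 2.8.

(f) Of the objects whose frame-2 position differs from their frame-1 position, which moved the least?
the purple square

(moved 0.7)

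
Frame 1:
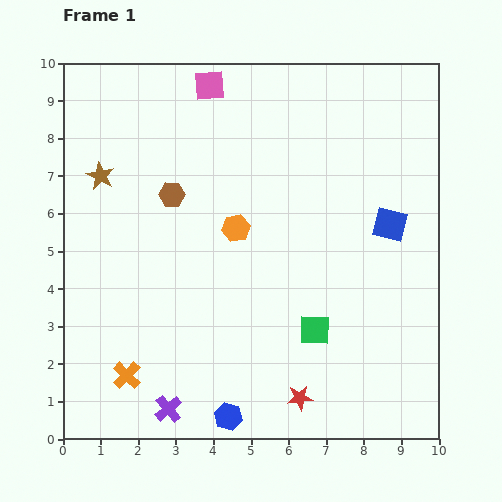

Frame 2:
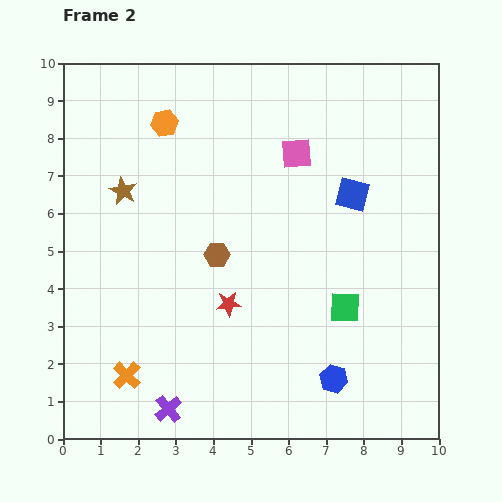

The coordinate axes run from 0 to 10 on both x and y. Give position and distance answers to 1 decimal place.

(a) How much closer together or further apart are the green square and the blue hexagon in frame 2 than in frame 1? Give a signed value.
-1.4

Distance in frame 1: 3.3. Distance in frame 2: 1.9.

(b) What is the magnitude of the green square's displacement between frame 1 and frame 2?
1.0

The green square moved from (6.7, 2.9) to (7.5, 3.5), a distance of √(0.8² + 0.6²) ≈ 1.0.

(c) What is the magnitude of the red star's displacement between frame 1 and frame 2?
3.1

The red star moved from (6.3, 1.1) to (4.4, 3.6), a distance of √(1.9² + 2.5²) ≈ 3.1.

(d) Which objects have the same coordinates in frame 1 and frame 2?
the purple cross, the orange cross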